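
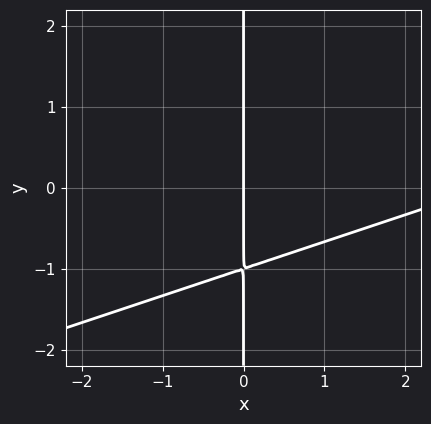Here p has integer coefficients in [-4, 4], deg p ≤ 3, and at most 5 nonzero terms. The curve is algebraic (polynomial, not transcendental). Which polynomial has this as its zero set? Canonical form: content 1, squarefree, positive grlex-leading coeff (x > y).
x^2 - 3*x*y - 3*x

First, the degree is 2 — no degree-1 curve has this shape.
Then, from the visible intercepts: it meets the x-axis at x = 0 (among the integer gridlines); the visible y-axis segment lies entirely on the curve.
Finally, fitting integer coefficients to these (and the overall shape) gives p.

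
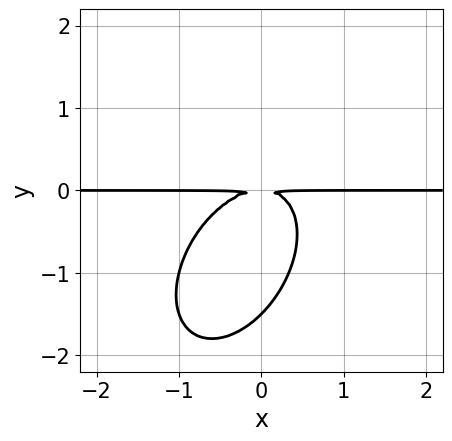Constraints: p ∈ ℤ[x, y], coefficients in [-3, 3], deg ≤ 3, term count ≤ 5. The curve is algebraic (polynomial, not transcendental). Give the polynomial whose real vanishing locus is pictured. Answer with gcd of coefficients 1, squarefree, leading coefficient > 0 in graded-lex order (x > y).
3*x^2*y - 2*x*y^2 + 2*y^3 + 3*y^2

First, deg p = 3. The shape is more complex than any degree-2 curve.
Next, observable constraints: every point of the x-axis in the box is on the curve.
Finally, solving for integer coefficients yields p as stated.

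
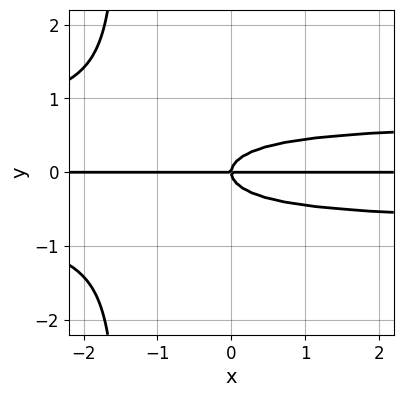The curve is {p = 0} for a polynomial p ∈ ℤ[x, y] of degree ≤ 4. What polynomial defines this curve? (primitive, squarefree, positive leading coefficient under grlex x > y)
1. deg p = 4. A generic line meets the curve in up to 4 points.
2. Against the integer gridlines: every point of the x-axis in the box is on the curve; one y-axis crossing is at y = 0.
3. These observations pin down the coefficients.

2*x*y^3 + 3*y^3 - x*y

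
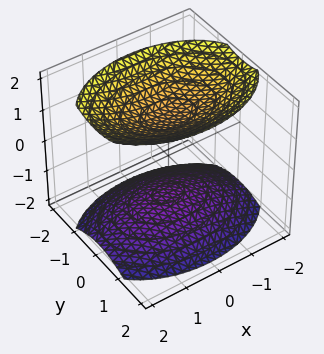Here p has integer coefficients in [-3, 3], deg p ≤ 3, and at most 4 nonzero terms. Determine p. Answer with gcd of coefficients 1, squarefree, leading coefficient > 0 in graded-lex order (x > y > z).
x^2 + 2*y^2 - 2*z^2 + 3

There are 2 components. They look like related sheets of one shape, so recover p as a whole.
The degree is 2 — two sheets facing apart; a quadric.
Symmetries: mirror symmetry x ↦ −x ⇒ only even powers of x; mirror symmetry y ↦ −y ⇒ only even powers of y; mirror symmetry z ↦ −z ⇒ only even powers of z.
Observable constraints: the surface avoids every integer x-axis point in the box; no y-intercept at any integer in the box.
Putting this together gives p.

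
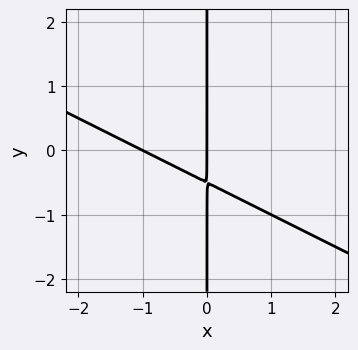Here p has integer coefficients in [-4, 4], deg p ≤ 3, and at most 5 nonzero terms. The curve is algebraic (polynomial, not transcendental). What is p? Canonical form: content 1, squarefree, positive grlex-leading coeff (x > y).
x^2 + 2*x*y + x

First, degree: the shape is more complex than any degree-1 curve, so deg p = 2.
Then, checking where it meets the axes: the x-axis gridline crossings are at x ∈ {-1, 0}; every point of the y-axis in the box is on the curve.
Finally, these observations pin down the coefficients.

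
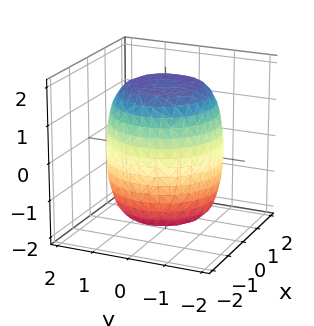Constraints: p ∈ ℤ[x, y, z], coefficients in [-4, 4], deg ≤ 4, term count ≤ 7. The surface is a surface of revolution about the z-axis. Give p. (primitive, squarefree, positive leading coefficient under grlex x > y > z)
x^4 + 2*x^2*y^2 + y^4 - x^2 - y^2 + z^2 - 3

(a) deg p = 4. No degree-3 surface has this shape.
(b) Symmetries: the z-axis is an axis of rotation, so x and y enter only as x² + y².
(c) Reading off the gridlines: a circular section at z = -1 has radius between 1 and 2.
(d) Putting this together gives p.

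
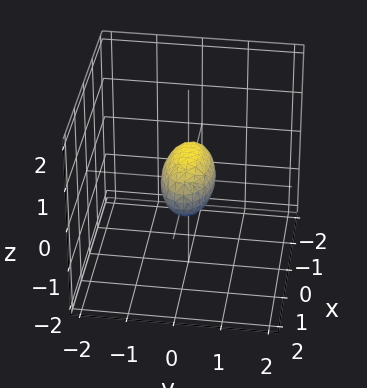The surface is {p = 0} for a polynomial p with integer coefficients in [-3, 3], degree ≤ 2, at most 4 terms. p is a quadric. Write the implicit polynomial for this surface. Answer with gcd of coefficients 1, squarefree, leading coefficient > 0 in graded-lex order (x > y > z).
x^2 + 3*y^2 + 2*z^2 - 1

1. Degree: bounded and convex; a quadric, so deg p = 2.
2. Symmetries: mirror symmetry z ↦ −z ⇒ only even powers of z; mirror symmetry x ↦ −x ⇒ only even powers of x; mirror symmetry y ↦ −y ⇒ only even powers of y.
3. From the axis intercepts and sections: among the integer gridlines, it crosses the x-axis at x ∈ {-1, 1}.
4. Fitting integer coefficients to these (and the overall shape) gives p.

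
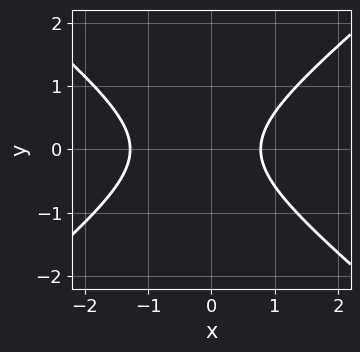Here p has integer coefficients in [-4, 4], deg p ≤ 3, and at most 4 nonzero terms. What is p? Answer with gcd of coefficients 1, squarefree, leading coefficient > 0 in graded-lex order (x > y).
2*x^2 - 3*y^2 + x - 2

First, deg p = 2. The shape is more complex than any degree-1 curve.
Then, symmetries: the y ↦ −y reflection is a symmetry, so y appears only in even powers.
Then, observable constraints: no y-intercept at any integer in the box.
Finally, assembling these constraints gives the stated polynomial.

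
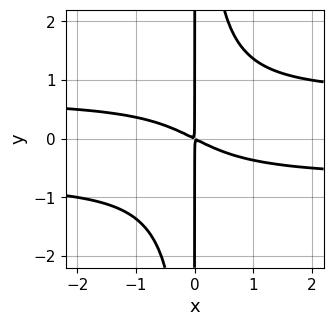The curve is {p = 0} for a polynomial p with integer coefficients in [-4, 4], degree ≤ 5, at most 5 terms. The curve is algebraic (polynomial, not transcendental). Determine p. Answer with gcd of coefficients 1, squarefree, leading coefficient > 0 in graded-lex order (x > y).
2*x^2*y^2 - x^2 - 2*x*y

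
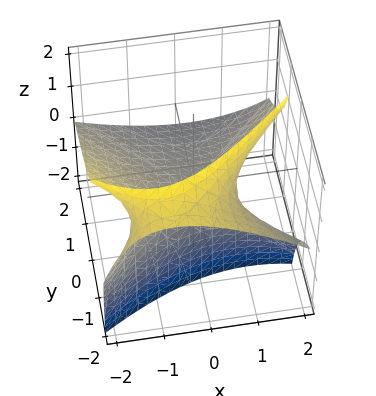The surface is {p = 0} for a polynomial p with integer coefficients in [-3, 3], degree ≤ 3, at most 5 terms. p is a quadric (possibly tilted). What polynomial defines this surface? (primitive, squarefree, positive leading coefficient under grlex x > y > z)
x^2 + x*z - y^2 - 3*y*z - 3*z

1. deg p = 2.
2. Reading off the gridlines: one y-axis crossing is at y = 0; it meets the x-axis at x = 0 (among the integer gridlines); one z-axis crossing is at z = 0.
3. Matching integer coefficients to the picture gives p.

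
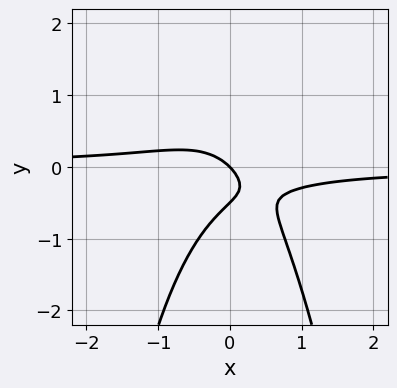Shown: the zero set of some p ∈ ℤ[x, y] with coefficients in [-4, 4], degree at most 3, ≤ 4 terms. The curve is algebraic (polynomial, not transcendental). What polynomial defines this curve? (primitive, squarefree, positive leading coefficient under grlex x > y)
3*x^2*y + 2*y^2 + x + y

Degree: a generic line meets the curve in up to 3 points, so deg p = 3.
Observable constraints: it crosses the x-axis at the gridline x = 0; one y-axis crossing is at y = 0.
Putting this together gives p.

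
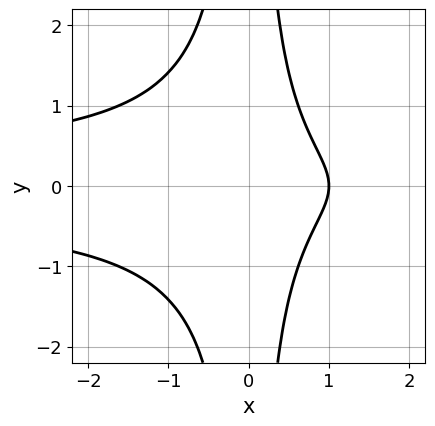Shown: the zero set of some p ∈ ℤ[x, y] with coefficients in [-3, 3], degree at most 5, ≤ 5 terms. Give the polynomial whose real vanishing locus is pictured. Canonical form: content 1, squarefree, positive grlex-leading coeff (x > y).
x^2*y^2 + x - 1

(a) Degree: the shape is more complex than any degree-3 curve, so deg p = 4.
(b) Symmetries: it's symmetric under y → −y, forcing even powers of y.
(c) Against the integer gridlines: one x-axis crossing is at x = 1; it misses every integer gridline on the y-axis.
(d) Assembling these constraints gives the stated polynomial.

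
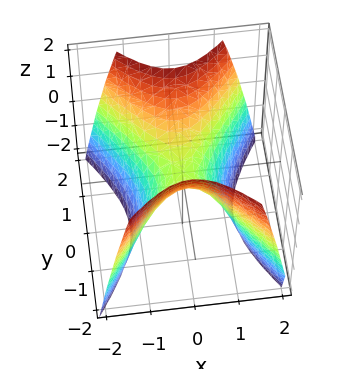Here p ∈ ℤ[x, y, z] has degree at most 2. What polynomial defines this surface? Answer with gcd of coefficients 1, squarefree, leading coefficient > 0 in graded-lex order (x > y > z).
3*x^2 - 2*y^2 + 2*z

(a) deg p = 2. A hyperbolic paraboloid; a quadric.
(b) Symmetries: mirror symmetry x ↦ −x ⇒ only even powers of x; mirror symmetry y ↦ −y ⇒ only even powers of y.
(c) From the axis intercepts and sections: it meets the y-axis at y = 0 (among the integer gridlines); one z-axis crossing is at z = 0; it meets the x-axis at x = 0 (among the integer gridlines).
(d) Assembling these constraints gives the stated polynomial.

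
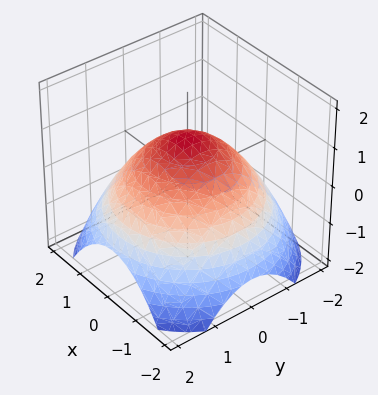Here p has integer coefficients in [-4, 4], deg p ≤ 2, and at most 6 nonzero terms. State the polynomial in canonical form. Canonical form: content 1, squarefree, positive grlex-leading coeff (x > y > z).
1. deg p = 2. A generic line meets the surface in up to 2 points.
2. By symmetry, the surface is invariant under rotation about z: p = q(x² + y², z).
3. Checking where it meets the axes: a circular section at z = 0 has radius between 1 and 2; one z-axis crossing is at z = 1.
4. Matching integer coefficients to the picture gives p.

x^2 + y^2 + 2*z - 2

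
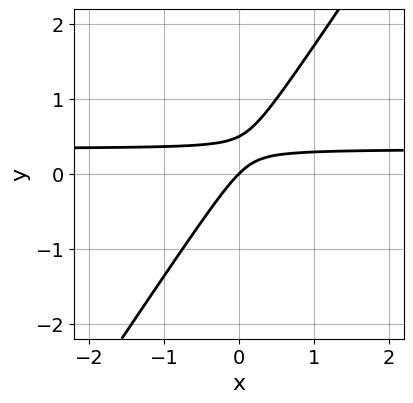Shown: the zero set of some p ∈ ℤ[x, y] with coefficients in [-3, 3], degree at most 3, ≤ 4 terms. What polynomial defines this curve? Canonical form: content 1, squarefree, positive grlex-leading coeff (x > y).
First, deg p = 2. The shape is more complex than any degree-1 curve.
Next, from the axis intercepts and sections: one x-axis crossing is at x = 0; it meets the y-axis at y = 0 (among the integer gridlines).
Finally, matching integer coefficients to the picture gives p.

3*x*y - 2*y^2 - x + y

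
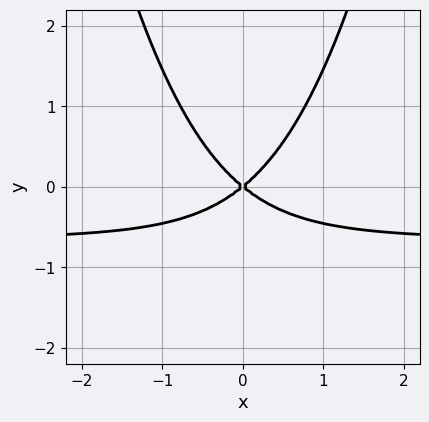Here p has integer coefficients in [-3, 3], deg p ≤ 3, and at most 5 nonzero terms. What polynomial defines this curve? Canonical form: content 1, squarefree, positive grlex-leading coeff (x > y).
3*x^2*y + 2*x^2 - 3*y^2

First, deg p = 3. A generic line meets the curve in up to 3 points.
Then, symmetries: it's symmetric under x → −x, forcing even powers of x.
Then, reading off the gridlines: it meets the y-axis at y = 0 (among the integer gridlines); it meets the x-axis at x = 0 (among the integer gridlines).
Finally, these observations pin down the coefficients.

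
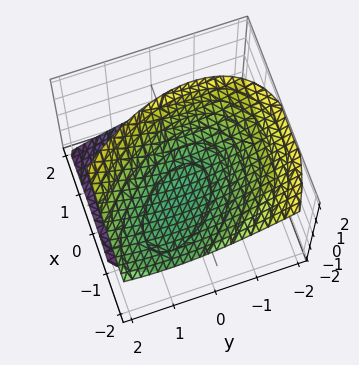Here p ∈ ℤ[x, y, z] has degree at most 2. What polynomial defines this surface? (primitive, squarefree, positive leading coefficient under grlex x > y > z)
The picture has 2 separate pieces. They look like related sheets of one shape, so recover p as a whole.
The degree is 2 — no degree-1 surface has this shape.
Reading off the gridlines: the surface avoids every integer x-axis point in the box; among the integer gridlines, it crosses the z-axis at z ∈ {-1, 1}.
Solving for integer coefficients yields p as stated.

2*x^2 + 2*x*y + 3*x*z + 2*y^2 - 3*z^2 + 3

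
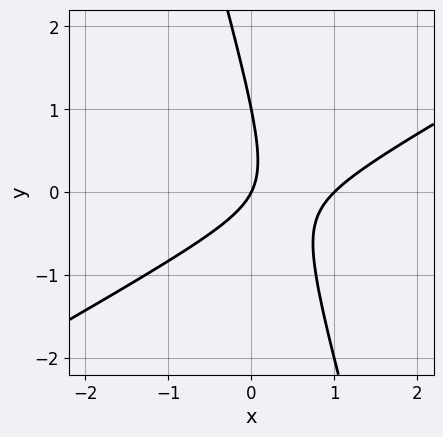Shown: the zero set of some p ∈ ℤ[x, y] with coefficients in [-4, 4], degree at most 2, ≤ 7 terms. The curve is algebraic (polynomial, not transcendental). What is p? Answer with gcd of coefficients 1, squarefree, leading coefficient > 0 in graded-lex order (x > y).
2*x^2 - 3*x*y - y^2 - 2*x + y

(a) Degree: no degree-1 curve has this shape, so deg p = 2.
(b) From the visible intercepts: among the integer gridlines, it crosses the y-axis at y ∈ {0, 1}; the x-axis gridline crossings are at x ∈ {0, 1}.
(c) The integer polynomial consistent with all of this is the stated p.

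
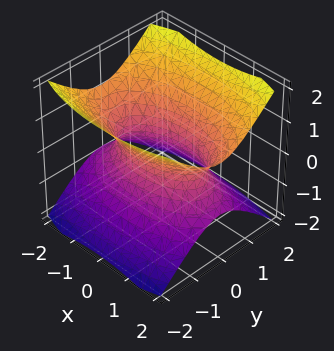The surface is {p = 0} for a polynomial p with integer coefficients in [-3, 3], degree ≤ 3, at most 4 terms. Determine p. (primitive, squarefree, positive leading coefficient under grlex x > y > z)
x^2 + 3*y^2 - 3*z^2 - 2

First, degree: one connected sheet with a waist; a quadric, so deg p = 2.
Then, symmetries: it's symmetric under x → −x, forcing even powers of x; mirror symmetry z ↦ −z ⇒ only even powers of z; the y ↦ −y reflection is a symmetry, so y appears only in even powers.
Then, against the integer gridlines: it misses every integer gridline on the z-axis.
Finally, these observations pin down the coefficients.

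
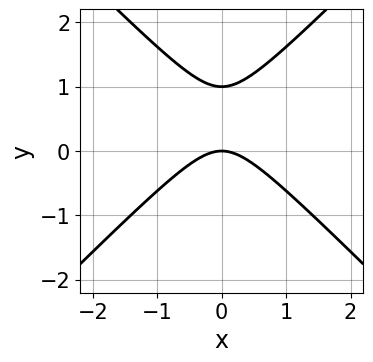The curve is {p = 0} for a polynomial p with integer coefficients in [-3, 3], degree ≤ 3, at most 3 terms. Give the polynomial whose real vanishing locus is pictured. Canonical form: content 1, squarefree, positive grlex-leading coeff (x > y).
x^2 - y^2 + y

(a) Degree: no degree-1 curve has this shape, so deg p = 2.
(b) Symmetries: it's symmetric under x → −x, forcing even powers of x.
(c) From the visible intercepts: among the integer gridlines, it crosses the y-axis at y ∈ {0, 1}; one x-axis crossing is at x = 0.
(d) Together with the visible shape, these determine p as stated.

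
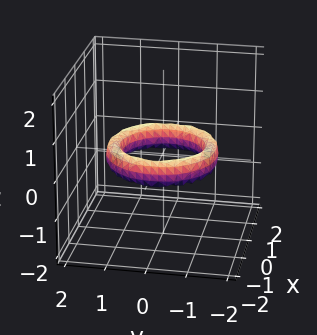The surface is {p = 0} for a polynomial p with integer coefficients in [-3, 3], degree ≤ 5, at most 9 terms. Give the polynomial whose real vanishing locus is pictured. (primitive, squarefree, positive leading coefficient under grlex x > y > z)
x^4 + 2*x^2*y^2 + y^4 - 3*x^2 - 3*y^2 + 2*z^2 + 2

1. The degree is 4 — a generic line meets the surface in up to 4 points.
2. Symmetry: the surface is invariant under rotation about z: p = q(x² + y², z).
3. From the axis intercepts and sections: a circular section at z = 0 has radius exactly 1; among the integer gridlines, it crosses the x-axis at x ∈ {-1, 1}; among the integer gridlines, it crosses the y-axis at y ∈ {-1, 1}.
4. These observations pin down the coefficients.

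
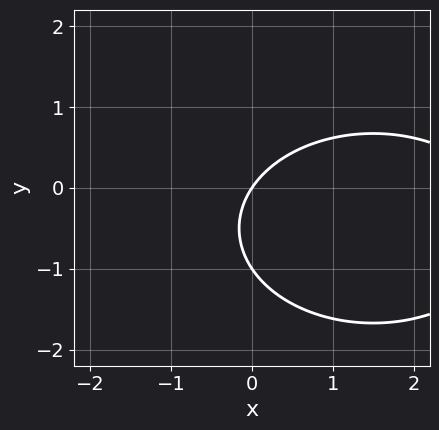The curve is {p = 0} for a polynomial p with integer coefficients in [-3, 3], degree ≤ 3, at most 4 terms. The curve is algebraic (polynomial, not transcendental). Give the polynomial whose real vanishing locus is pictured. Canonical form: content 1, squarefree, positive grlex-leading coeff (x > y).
(a) deg p = 2. No degree-1 curve has this shape.
(b) Against the integer gridlines: among the integer gridlines, it crosses the y-axis at y ∈ {-1, 0}; one x-axis crossing is at x = 0.
(c) Solving for integer coefficients yields p as stated.

x^2 + 2*y^2 - 3*x + 2*y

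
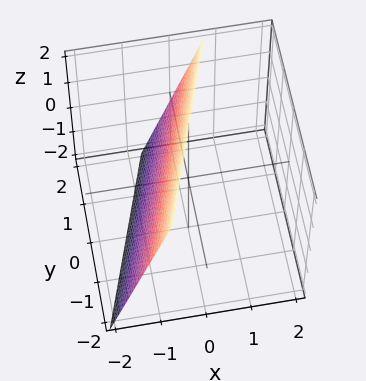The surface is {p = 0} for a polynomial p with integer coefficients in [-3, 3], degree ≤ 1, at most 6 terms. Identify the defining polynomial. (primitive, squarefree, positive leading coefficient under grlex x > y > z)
3*x - y - z + 2

(a) deg p = 1. The surface is flat (a plane).
(b) Observable constraints: it meets the y-axis at y = 2 (among the integer gridlines); it crosses the z-axis at the gridline z = 2.
(c) Putting this together gives p.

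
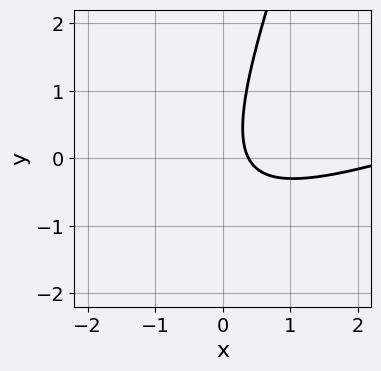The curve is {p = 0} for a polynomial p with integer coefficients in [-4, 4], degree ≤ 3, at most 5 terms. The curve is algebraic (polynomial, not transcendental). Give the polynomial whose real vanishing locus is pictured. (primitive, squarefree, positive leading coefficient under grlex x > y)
First, deg p = 2.
Then, observable constraints: the curve avoids every integer y-axis point in the box.
Finally, assembling these constraints gives the stated polynomial.

x^2 - 3*x*y + y^2 - 3*x + 1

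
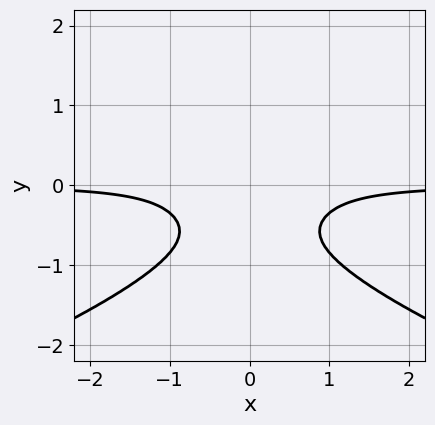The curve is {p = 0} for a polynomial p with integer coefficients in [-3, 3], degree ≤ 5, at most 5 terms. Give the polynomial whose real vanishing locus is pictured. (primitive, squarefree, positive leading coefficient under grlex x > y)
First, degree: a generic line meets the curve in up to 4 points, so deg p = 4.
Then, symmetries: it's symmetric under x → −x, forcing even powers of x.
Next, reading off the gridlines: it misses every integer gridline on the y-axis; the curve avoids every integer x-axis point in the box.
Finally, fitting integer coefficients to these (and the overall shape) gives p.

3*y^4 + 3*x^2*y + 1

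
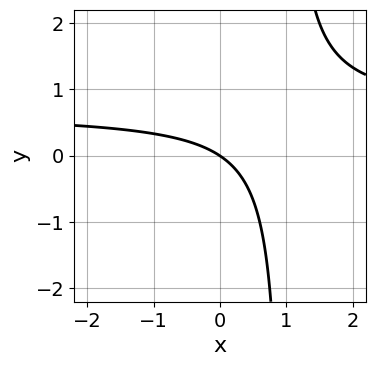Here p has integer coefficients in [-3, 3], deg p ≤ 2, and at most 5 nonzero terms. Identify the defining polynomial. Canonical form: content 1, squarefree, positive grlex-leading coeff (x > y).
1. The degree is 2 — no degree-1 curve has this shape.
2. Reading off the gridlines: it meets the y-axis at y = 0 (among the integer gridlines); it meets the x-axis at x = 0 (among the integer gridlines).
3. The integer polynomial consistent with all of this is the stated p.

3*x*y - 2*x - 3*y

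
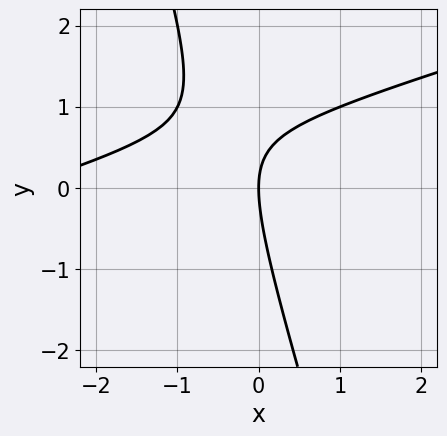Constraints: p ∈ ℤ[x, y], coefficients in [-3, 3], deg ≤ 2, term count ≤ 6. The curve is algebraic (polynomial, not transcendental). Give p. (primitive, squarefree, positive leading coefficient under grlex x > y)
x^2 - 3*x*y - y^2 + 3*x

(a) The degree is 2 — a generic line meets the curve in up to 2 points.
(b) From the visible intercepts: it crosses the y-axis at the gridline y = 0; one x-axis crossing is at x = 0.
(c) Fitting integer coefficients to these (and the overall shape) gives p.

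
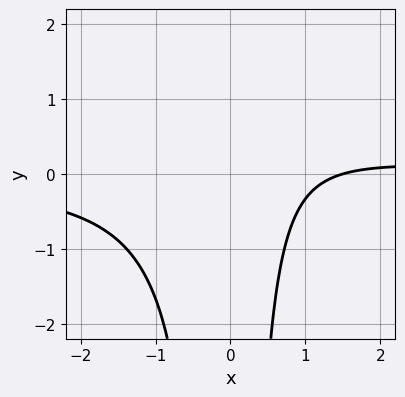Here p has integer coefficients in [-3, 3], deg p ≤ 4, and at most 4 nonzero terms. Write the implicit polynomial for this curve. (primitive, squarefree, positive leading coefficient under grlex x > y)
1. Degree: the shape is more complex than any degree-2 curve, so deg p = 3.
2. From the visible intercepts: it misses every integer gridline on the y-axis.
3. Fitting integer coefficients to these (and the overall shape) gives p.

3*x^2*y - 2*x + 3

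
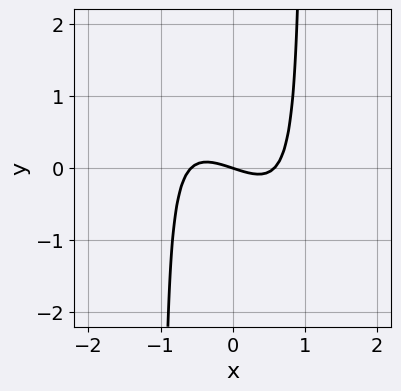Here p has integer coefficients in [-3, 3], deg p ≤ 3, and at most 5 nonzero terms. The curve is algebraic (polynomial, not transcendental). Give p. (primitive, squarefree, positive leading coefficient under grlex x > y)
3*x^3 + 3*x^2*y - x - 3*y

First, degree: no degree-2 curve has this shape, so deg p = 3.
Next, against the integer gridlines: it crosses the y-axis at the gridline y = 0; it crosses the x-axis at the gridline x = 0.
Finally, fitting integer coefficients to these (and the overall shape) gives p.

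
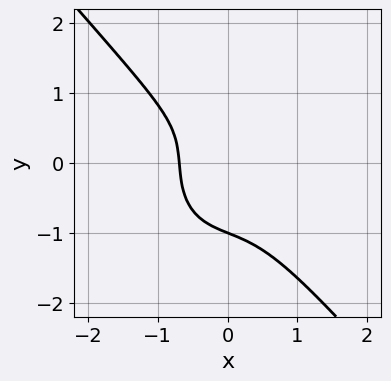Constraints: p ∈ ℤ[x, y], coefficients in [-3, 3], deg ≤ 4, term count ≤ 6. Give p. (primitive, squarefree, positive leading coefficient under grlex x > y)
3*x^3 + 2*y^3 - 2*x*y - y + 1

Degree: no degree-2 curve has this shape, so deg p = 3.
Checking where it meets the axes: it meets the y-axis at y = -1 (among the integer gridlines).
Matching integer coefficients to the picture gives p.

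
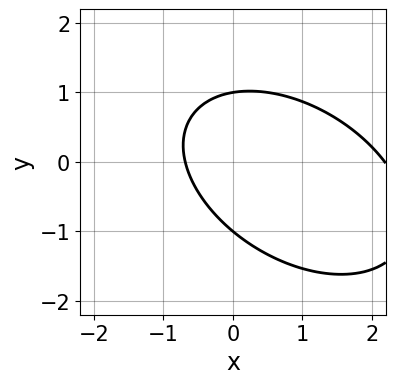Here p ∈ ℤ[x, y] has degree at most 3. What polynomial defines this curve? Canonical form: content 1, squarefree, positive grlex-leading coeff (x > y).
1. deg p = 2. A generic line meets the curve in up to 2 points.
2. Against the integer gridlines: among the integer gridlines, it crosses the y-axis at y ∈ {-1, 1}.
3. Matching integer coefficients to the picture gives p.

2*x^2 + 2*x*y + 3*y^2 - 3*x - 3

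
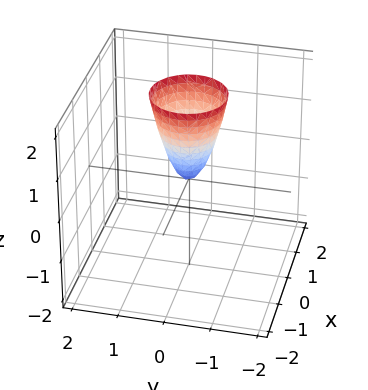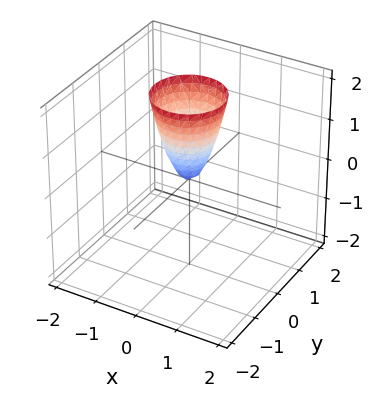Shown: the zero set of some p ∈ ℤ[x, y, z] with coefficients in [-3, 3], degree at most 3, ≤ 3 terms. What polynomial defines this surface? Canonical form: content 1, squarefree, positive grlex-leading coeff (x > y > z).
(a) deg p = 2.
(b) Symmetries: rotational symmetry about the z-axis ⇒ p depends on x, y only through x² + y².
(c) Reading off the gridlines: it meets the x-axis at x = 0 (among the integer gridlines); it crosses the y-axis at the gridline y = 0.
(d) Assembling these constraints gives the stated polynomial.

3*x^2 + 3*y^2 - z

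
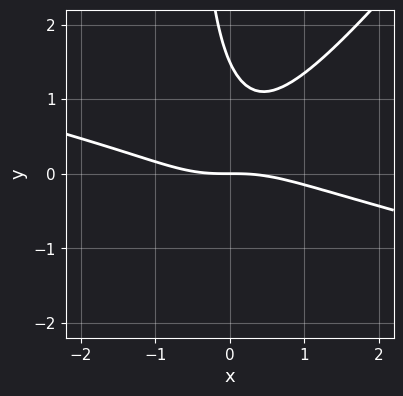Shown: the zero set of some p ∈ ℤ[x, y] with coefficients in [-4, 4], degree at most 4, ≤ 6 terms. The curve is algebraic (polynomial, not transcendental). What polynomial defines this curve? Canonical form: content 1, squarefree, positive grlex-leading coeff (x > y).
x^3 + 3*x^2*y - 3*x*y^2 - 2*y^2 + 3*y

deg p = 3. The shape is more complex than any degree-2 curve.
Reading off the gridlines: it crosses the y-axis at the gridline y = 0; one x-axis crossing is at x = 0.
Assembling these constraints gives the stated polynomial.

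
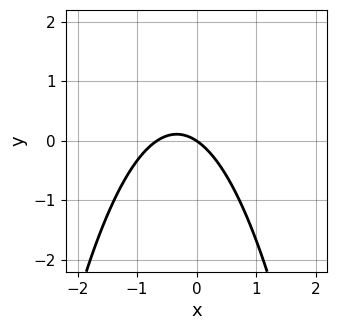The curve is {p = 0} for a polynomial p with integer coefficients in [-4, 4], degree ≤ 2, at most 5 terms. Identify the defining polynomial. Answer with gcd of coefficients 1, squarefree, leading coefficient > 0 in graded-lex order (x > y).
1. The degree is 2 — no degree-1 curve has this shape.
2. Observable constraints: it crosses the x-axis at the gridline x = 0; it crosses the y-axis at the gridline y = 0.
3. Assembling these constraints gives the stated polynomial.

3*x^2 + 2*x + 3*y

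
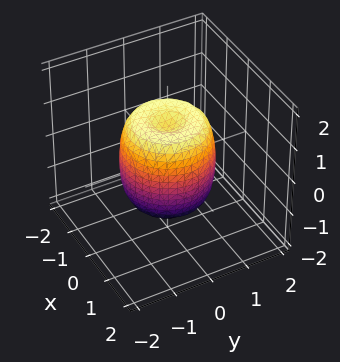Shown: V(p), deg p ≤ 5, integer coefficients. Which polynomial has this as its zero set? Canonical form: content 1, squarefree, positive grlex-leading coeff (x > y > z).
2*x^4 + 4*x^2*y^2 + 2*y^4 - 2*x^2 - 2*y^2 + z^2 - 1

First, deg p = 4. No degree-3 surface has this shape.
Then, symmetries: every cross-section ⟂ z is a circle, so x, y appear only via x² + y².
Then, from the axis intercepts and sections: a circular section at z = 0 has radius between 1 and 2; the z-axis gridline crossings are at z ∈ {-1, 1}.
Finally, assembling these constraints gives the stated polynomial.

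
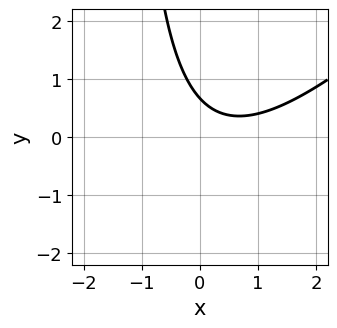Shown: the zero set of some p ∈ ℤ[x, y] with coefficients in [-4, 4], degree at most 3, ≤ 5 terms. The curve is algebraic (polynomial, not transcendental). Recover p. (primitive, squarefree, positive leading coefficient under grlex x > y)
2*x^2 - 2*x*y - 2*x - 3*y + 2

1. The degree is 2 — a generic line meets the curve in up to 2 points.
2. From the visible intercepts: it misses every integer gridline on the x-axis.
3. Fitting integer coefficients to these (and the overall shape) gives p.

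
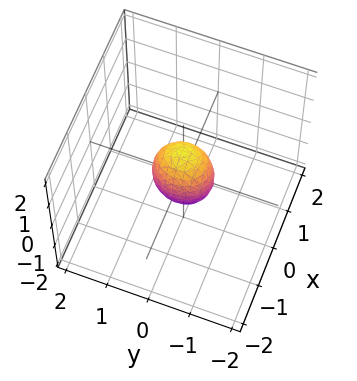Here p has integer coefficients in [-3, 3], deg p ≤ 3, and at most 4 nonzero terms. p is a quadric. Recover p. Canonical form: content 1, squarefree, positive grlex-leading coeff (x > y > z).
First, deg p = 2. Bounded and convex; a quadric.
Next, symmetries: mirror symmetry x ↦ −x ⇒ only even powers of x; mirror symmetry z ↦ −z ⇒ only even powers of z; it's symmetric under y → −y, forcing even powers of y.
Then, checking where it meets the axes: the z-axis gridline crossings are at z ∈ {-1, 1}.
Finally, these observations pin down the coefficients.

3*x^2 + 2*y^2 + z^2 - 1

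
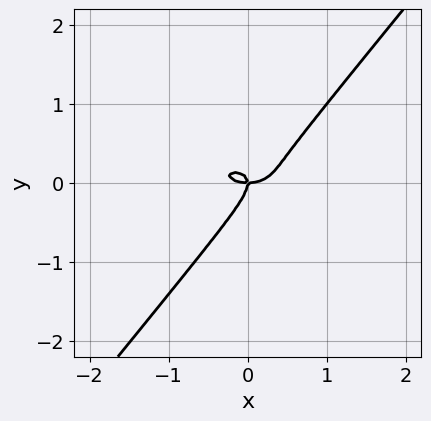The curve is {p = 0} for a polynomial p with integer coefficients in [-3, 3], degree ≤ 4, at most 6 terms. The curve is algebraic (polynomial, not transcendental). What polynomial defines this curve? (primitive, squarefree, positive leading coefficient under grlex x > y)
x^3 + 3*x*y^2 - 3*y^3 - x*y

Degree: a generic line meets the curve in up to 3 points, so deg p = 3.
Reading off the gridlines: it meets the y-axis at y = 0 (among the integer gridlines); it crosses the x-axis at the gridline x = 0.
Fitting integer coefficients to these (and the overall shape) gives p.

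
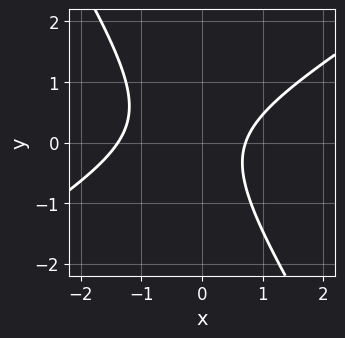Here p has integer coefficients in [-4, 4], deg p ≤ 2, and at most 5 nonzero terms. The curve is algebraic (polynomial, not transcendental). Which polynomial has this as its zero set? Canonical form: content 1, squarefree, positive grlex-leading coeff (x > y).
First, deg p = 2. No degree-1 curve has this shape.
Next, reading off the gridlines: it misses every integer gridline on the y-axis.
Finally, together with the visible shape, these determine p as stated.

3*x^2 - 3*x*y - 3*y^2 + 2*x - 3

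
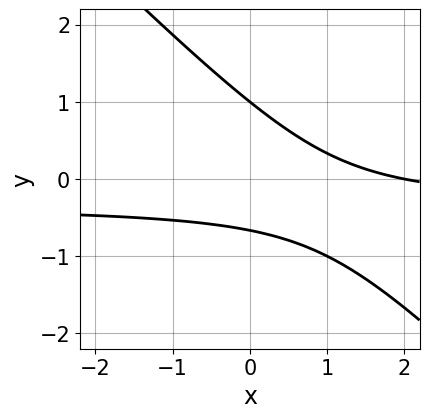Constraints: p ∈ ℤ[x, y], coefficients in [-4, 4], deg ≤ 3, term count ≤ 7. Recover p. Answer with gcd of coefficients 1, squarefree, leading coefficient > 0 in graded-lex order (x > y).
(a) deg p = 2.
(b) Observable constraints: one y-axis crossing is at y = 1; one x-axis crossing is at x = 2.
(c) Matching integer coefficients to the picture gives p.

3*x*y + 3*y^2 + x - y - 2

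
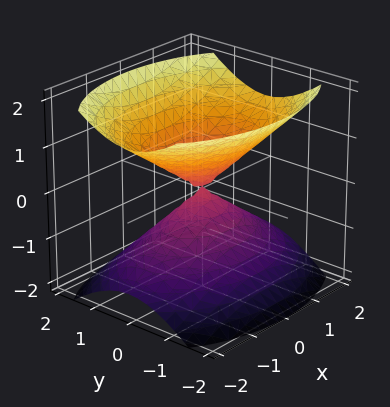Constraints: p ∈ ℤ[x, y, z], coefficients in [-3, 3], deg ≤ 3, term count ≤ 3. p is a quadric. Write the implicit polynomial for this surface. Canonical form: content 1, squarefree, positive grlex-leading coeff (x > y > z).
x^2 + 2*y^2 - 2*z^2

1. The picture has 2 separate pieces. Treating them together as one polynomial.
2. The degree is 2 — two nappes meeting at a single point; a quadric.
3. Symmetries: the x ↦ −x reflection is a symmetry, so x appears only in even powers; mirror symmetry z ↦ −z ⇒ only even powers of z; mirror symmetry y ↦ −y ⇒ only even powers of y.
4. Reading off the gridlines: it crosses the z-axis at the gridline z = 0; it meets the y-axis at y = 0 (among the integer gridlines).
5. Assembling these constraints gives the stated polynomial.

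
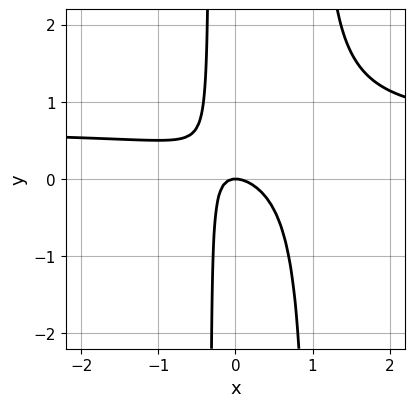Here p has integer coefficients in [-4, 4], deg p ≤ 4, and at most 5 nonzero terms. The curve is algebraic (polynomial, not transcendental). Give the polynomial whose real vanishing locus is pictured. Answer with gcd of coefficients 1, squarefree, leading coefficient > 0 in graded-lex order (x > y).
Degree: a generic line meets the curve in up to 3 points, so deg p = 3.
From the visible intercepts: it crosses the y-axis at the gridline y = 0; it crosses the x-axis at the gridline x = 0.
Putting this together gives p.

3*x^2*y - 2*x^2 - 2*x*y - y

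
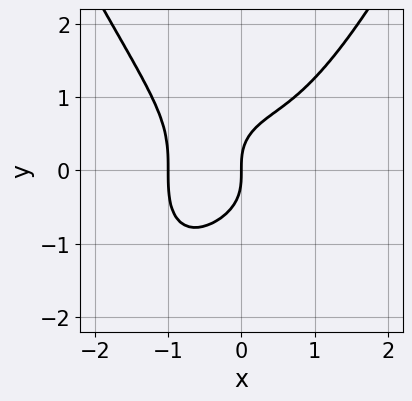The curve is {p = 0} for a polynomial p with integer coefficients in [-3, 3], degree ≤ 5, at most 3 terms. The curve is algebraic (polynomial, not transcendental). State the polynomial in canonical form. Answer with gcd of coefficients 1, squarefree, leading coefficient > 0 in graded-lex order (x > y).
x^4 - y^3 + x

First, the degree is 4 — the shape is more complex than any degree-3 curve.
Next, from the visible intercepts: it crosses the y-axis at the gridline y = 0; among the integer gridlines, it crosses the x-axis at x ∈ {-1, 0}.
Finally, together with the visible shape, these determine p as stated.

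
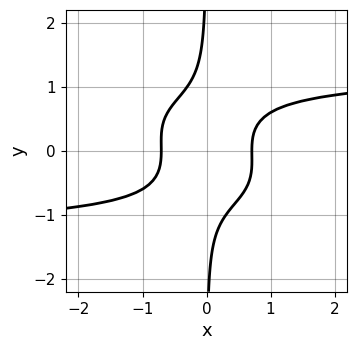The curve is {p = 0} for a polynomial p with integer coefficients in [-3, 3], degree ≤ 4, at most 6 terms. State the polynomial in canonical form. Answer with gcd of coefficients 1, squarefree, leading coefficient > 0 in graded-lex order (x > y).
x^2*y^2 + 3*x*y^3 - 2*x^2 + 1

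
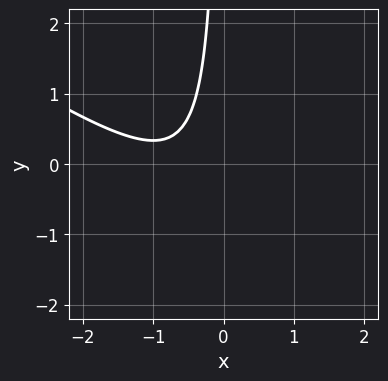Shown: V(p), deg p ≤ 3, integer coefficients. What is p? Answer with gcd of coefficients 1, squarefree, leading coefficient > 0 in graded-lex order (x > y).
2*x^2 + 3*x*y + 3*x + 2

(a) deg p = 2.
(b) Reading off the gridlines: it misses every integer gridline on the y-axis; it misses every integer gridline on the x-axis.
(c) Fitting integer coefficients to these (and the overall shape) gives p.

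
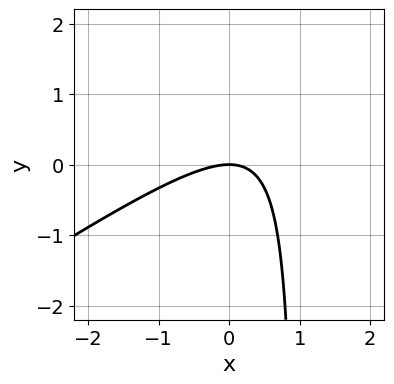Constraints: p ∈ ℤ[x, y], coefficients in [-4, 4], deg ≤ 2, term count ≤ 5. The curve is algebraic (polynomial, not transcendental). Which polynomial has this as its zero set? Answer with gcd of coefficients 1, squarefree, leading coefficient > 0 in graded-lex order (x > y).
Degree: a generic line meets the curve in up to 2 points, so deg p = 2.
From the visible intercepts: one x-axis crossing is at x = 0; it crosses the y-axis at the gridline y = 0.
Assembling these constraints gives the stated polynomial.

2*x^2 - 3*x*y + 3*y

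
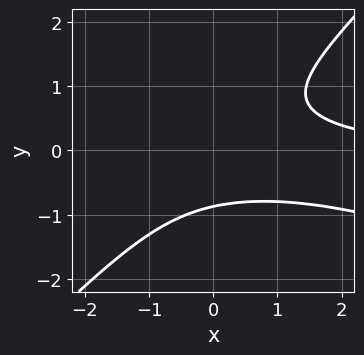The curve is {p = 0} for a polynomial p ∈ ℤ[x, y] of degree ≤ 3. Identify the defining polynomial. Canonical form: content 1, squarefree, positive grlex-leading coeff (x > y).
First, the degree is 3 — no degree-2 curve has this shape.
Then, reading off the gridlines: no x-intercept at any integer in the box.
Finally, these observations pin down the coefficients.

x^2*y + 2*x*y^2 - 3*y^3 - 2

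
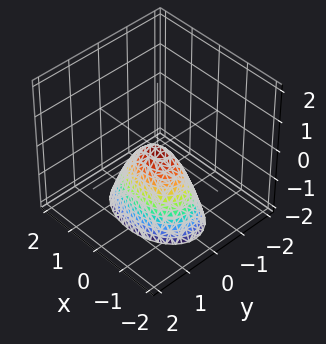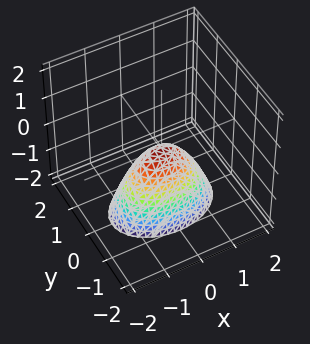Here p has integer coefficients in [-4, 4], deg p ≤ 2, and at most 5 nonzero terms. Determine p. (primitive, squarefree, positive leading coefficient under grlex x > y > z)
x^2 + 2*y^2 + z

deg p = 2. A paraboloid; a quadric.
Symmetries: mirror symmetry x ↦ −x ⇒ only even powers of x; the y ↦ −y reflection is a symmetry, so y appears only in even powers.
Reading off the gridlines: it meets the x-axis at x = 0 (among the integer gridlines); it crosses the z-axis at the gridline z = 0.
Matching integer coefficients to the picture gives p.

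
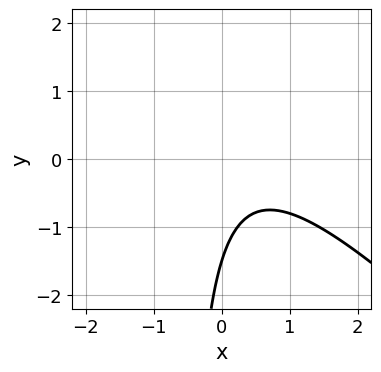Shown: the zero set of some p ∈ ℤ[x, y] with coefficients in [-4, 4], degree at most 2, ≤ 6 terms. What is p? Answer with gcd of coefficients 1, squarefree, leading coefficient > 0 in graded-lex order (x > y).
3*x^2 + 3*x*y - 2*x + 2*y + 3

1. The degree is 2 — no degree-1 curve has this shape.
2. From the axis intercepts and sections: no x-intercept at any integer in the box.
3. Together with the visible shape, these determine p as stated.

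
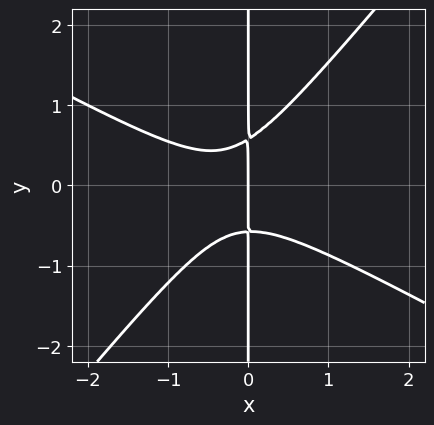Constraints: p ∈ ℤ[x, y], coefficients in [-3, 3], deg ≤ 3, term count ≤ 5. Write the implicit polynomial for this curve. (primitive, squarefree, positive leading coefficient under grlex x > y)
(a) Degree: a generic line meets the curve in up to 3 points, so deg p = 3.
(b) Against the integer gridlines: it crosses the x-axis at the gridline x = 0; the visible y-axis segment lies entirely on the curve.
(c) Solving for integer coefficients yields p as stated.

2*x^3 + 2*x^2*y - 3*x*y^2 + x^2 + x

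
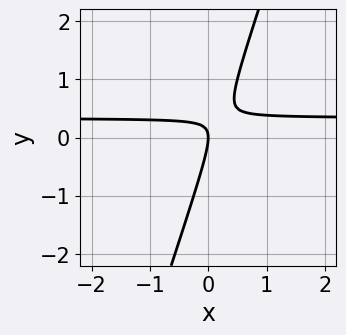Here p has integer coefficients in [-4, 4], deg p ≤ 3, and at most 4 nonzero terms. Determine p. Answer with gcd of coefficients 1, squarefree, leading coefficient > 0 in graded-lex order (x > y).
3*x*y - y^2 - x

The degree is 2 — a generic line meets the curve in up to 2 points.
Reading off the gridlines: it crosses the x-axis at the gridline x = 0; it meets the y-axis at y = 0 (among the integer gridlines).
Putting this together gives p.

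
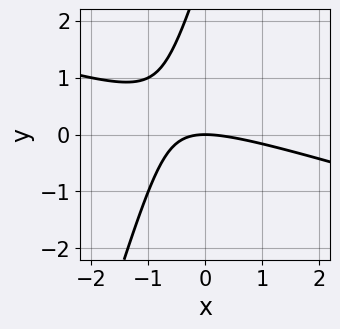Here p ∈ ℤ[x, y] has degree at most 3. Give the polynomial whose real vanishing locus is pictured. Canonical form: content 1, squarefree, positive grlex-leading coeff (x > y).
First, the degree is 2 — no degree-1 curve has this shape.
Then, observable constraints: it meets the y-axis at y = 0 (among the integer gridlines); it meets the x-axis at x = 0 (among the integer gridlines).
Finally, the integer polynomial consistent with all of this is the stated p.

x^2 + 3*x*y - y^2 + 3*y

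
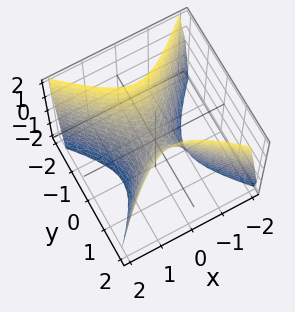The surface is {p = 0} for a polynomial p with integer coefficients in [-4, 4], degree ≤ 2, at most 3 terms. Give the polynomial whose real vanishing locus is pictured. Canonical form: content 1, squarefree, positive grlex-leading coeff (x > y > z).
2*x^2 - 2*y^2 + z

1. deg p = 2. A saddle surface; a quadric.
2. Symmetries: mirror symmetry y ↦ −y ⇒ only even powers of y; it's symmetric under x → −x, forcing even powers of x.
3. Checking where it meets the axes: one y-axis crossing is at y = 0; it crosses the z-axis at the gridline z = 0.
4. The integer polynomial consistent with all of this is the stated p.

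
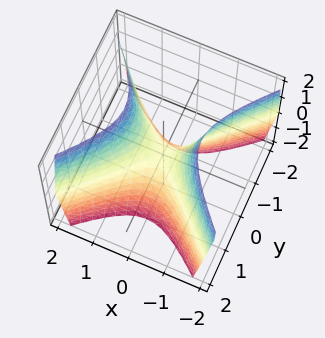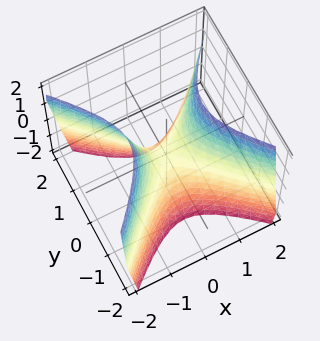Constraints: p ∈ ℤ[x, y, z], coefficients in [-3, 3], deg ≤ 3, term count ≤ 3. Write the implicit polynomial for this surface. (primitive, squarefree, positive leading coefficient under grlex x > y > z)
First, the degree is 2 — a saddle surface; a quadric.
Next, symmetries: mirror symmetry x ↦ −x ⇒ only even powers of x; mirror symmetry y ↦ −y ⇒ only even powers of y.
Next, observable constraints: it crosses the z-axis at the gridline z = 0; one x-axis crossing is at x = 0; it meets the y-axis at y = 0 (among the integer gridlines).
Finally, together with the visible shape, these determine p as stated.

2*x^2 - 2*y^2 - z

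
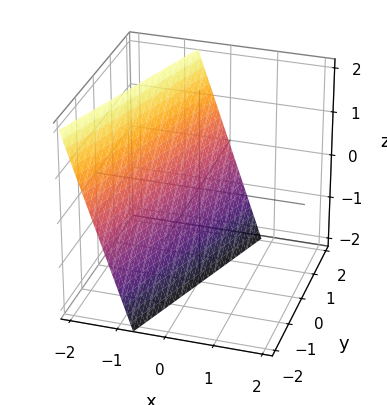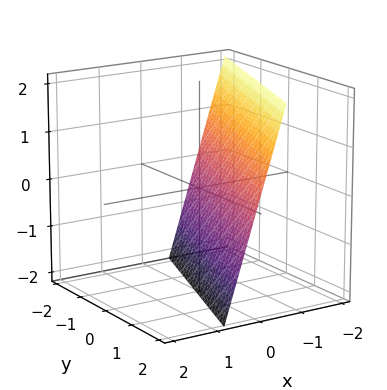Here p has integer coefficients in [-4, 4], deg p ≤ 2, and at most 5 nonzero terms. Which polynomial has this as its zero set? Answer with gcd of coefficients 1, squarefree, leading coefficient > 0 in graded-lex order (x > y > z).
3*x - y + z + 2

(a) Degree: the surface is flat (a plane), so deg p = 1.
(b) Checking where it meets the axes: it meets the z-axis at z = -2 (among the integer gridlines); it crosses the y-axis at the gridline y = 2.
(c) Together with the visible shape, these determine p as stated.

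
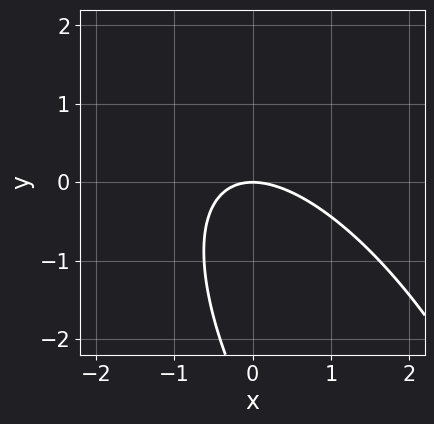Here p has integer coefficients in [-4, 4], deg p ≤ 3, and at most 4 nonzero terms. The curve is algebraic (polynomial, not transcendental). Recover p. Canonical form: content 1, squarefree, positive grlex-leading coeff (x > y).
2*x^2 + 2*x*y + y^2 + 3*y

The degree is 2 — a generic line meets the curve in up to 2 points.
Checking where it meets the axes: it meets the x-axis at x = 0 (among the integer gridlines); it crosses the y-axis at the gridline y = 0.
Putting this together gives p.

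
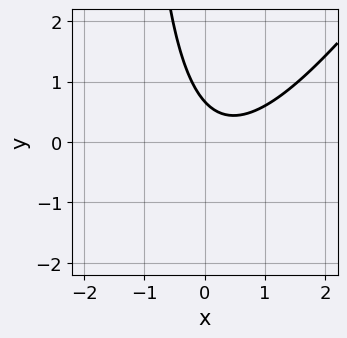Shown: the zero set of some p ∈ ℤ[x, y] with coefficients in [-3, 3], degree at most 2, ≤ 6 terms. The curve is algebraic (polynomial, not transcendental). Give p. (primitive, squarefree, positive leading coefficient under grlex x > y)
1. deg p = 2.
2. Checking where it meets the axes: the curve avoids every integer x-axis point in the box.
3. Fitting integer coefficients to these (and the overall shape) gives p.

3*x^2 - 2*x*y - 2*x - 3*y + 2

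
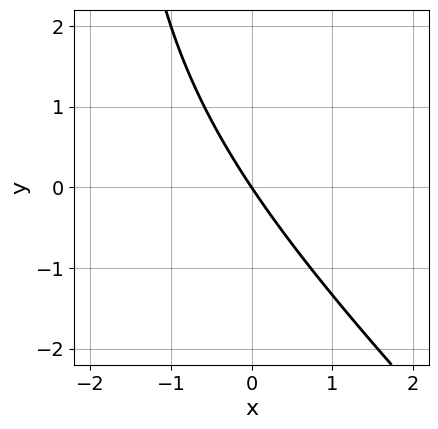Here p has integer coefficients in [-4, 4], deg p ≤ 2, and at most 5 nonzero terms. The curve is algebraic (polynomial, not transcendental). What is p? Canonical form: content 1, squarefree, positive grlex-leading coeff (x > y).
x^2 + x*y + 3*x + 2*y

The degree is 2 — a generic line meets the curve in up to 2 points.
From the visible intercepts: one x-axis crossing is at x = 0; it meets the y-axis at y = 0 (among the integer gridlines).
Fitting integer coefficients to these (and the overall shape) gives p.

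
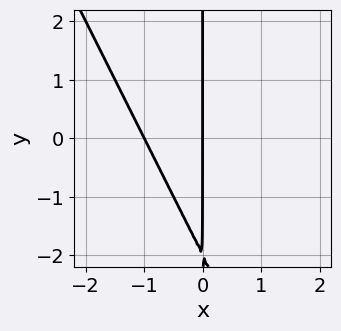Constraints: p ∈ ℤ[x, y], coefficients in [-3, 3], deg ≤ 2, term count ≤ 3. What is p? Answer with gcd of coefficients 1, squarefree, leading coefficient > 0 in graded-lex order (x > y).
1. Degree: the shape is more complex than any degree-1 curve, so deg p = 2.
2. From the visible intercepts: among the integer gridlines, it crosses the x-axis at x ∈ {-1, 0}; the visible y-axis segment lies entirely on the curve.
3. Fitting integer coefficients to these (and the overall shape) gives p.

2*x^2 + x*y + 2*x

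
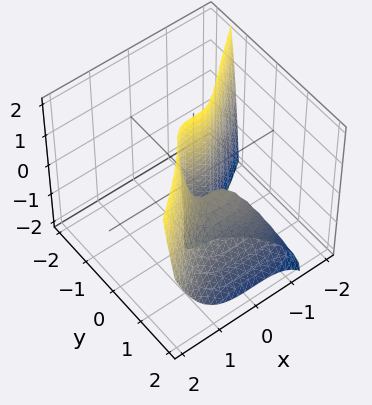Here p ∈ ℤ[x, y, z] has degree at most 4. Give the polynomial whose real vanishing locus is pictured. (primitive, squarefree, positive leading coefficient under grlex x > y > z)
x^3 - 2*y^3 - y^2*z + 3*y^2 - y

Degree: the shape is more complex than any degree-2 surface, so deg p = 3.
Against the integer gridlines: the visible z-axis segment lies entirely on the surface; the y-axis gridline crossings are at y ∈ {0, 1}; it crosses the x-axis at the gridline x = 0.
Matching integer coefficients to the picture gives p.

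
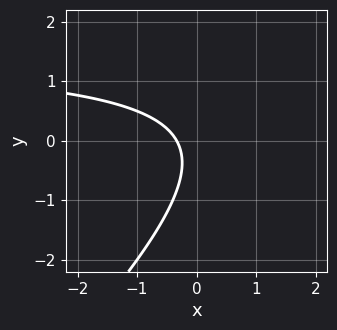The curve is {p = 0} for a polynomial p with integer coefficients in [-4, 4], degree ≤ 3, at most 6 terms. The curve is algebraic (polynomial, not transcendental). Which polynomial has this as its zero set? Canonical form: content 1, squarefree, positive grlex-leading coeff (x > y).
2*x*y - 2*y^2 - 3*x - y - 1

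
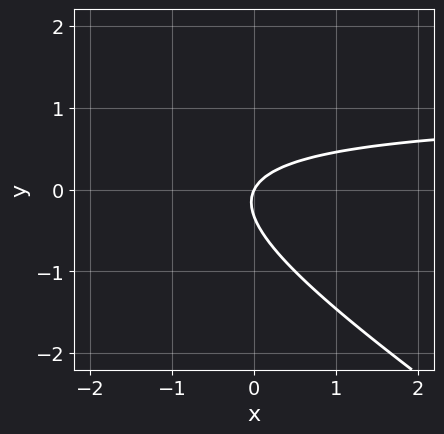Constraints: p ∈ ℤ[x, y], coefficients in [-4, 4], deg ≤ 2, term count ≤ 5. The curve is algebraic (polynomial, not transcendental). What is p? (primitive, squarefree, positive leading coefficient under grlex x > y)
2*x*y + 3*y^2 - 2*x + y

1. deg p = 2. The shape is more complex than any degree-1 curve.
2. Against the integer gridlines: one x-axis crossing is at x = 0; it meets the y-axis at y = 0 (among the integer gridlines).
3. Matching integer coefficients to the picture gives p.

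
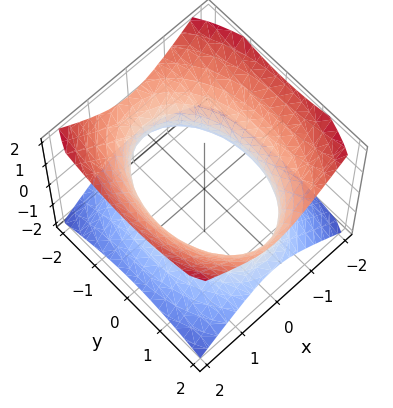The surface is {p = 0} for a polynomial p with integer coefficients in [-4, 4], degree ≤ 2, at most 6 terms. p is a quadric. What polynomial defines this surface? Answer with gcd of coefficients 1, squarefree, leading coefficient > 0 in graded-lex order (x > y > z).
2*x^2 + y^2 - 2*z^2 - 3

First, deg p = 2. An hourglass — one-sheet hyperboloid; a quadric.
Then, symmetries: mirror symmetry x ↦ −x ⇒ only even powers of x; the y ↦ −y reflection is a symmetry, so y appears only in even powers; the z ↦ −z reflection is a symmetry, so z appears only in even powers.
Then, from the visible intercepts: it misses every integer gridline on the z-axis.
Finally, solving for integer coefficients yields p as stated.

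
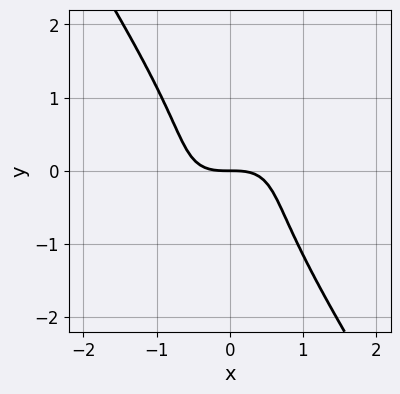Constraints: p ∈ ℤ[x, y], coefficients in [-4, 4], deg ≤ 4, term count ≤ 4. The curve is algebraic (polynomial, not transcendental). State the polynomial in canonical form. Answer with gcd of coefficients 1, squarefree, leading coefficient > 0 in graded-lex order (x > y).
3*x^3 - 3*x^2*y + 2*y^3 + 3*y

Degree: no degree-2 curve has this shape, so deg p = 3.
Observable constraints: one x-axis crossing is at x = 0; one y-axis crossing is at y = 0.
Together with the visible shape, these determine p as stated.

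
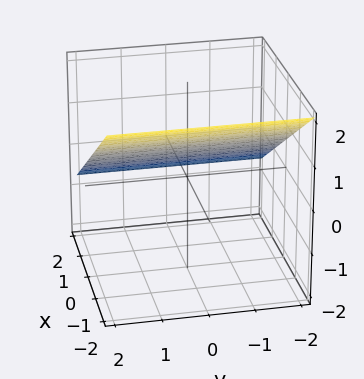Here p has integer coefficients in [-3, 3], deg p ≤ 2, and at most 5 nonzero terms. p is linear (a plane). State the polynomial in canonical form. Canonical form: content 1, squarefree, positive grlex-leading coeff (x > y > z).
First, the degree is 1 — every cross-section is a straight line — this is a plane.
Then, against the integer gridlines: it meets the x-axis at x = 1 (among the integer gridlines); it misses every integer gridline on the y-axis.
Finally, assembling these constraints gives the stated polynomial.

2*x + 3*z - 2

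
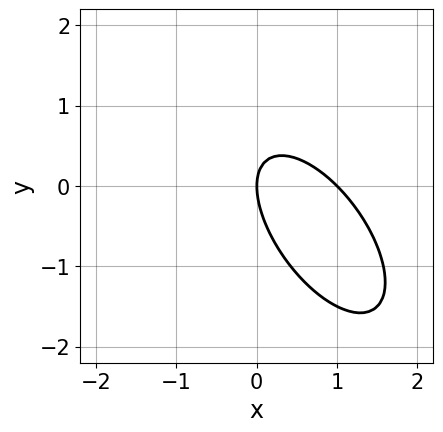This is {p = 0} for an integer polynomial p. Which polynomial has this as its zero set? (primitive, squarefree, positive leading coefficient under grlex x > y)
3*x^2 + 3*x*y + 2*y^2 - 3*x

Degree: no degree-1 curve has this shape, so deg p = 2.
From the axis intercepts and sections: the x-axis gridline crossings are at x ∈ {0, 1}; it meets the y-axis at y = 0 (among the integer gridlines).
Assembling these constraints gives the stated polynomial.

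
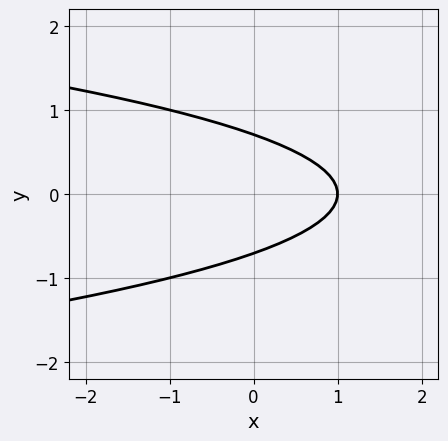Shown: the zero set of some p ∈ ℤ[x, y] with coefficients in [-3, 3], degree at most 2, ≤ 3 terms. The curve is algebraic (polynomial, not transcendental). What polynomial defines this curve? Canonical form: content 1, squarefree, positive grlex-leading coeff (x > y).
First, degree: no degree-1 curve has this shape, so deg p = 2.
Then, symmetries: it's symmetric under y → −y, forcing even powers of y.
Then, reading off the gridlines: one x-axis crossing is at x = 1.
Finally, these observations pin down the coefficients.

2*y^2 + x - 1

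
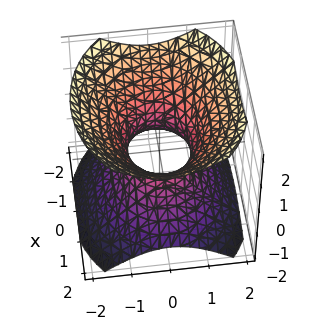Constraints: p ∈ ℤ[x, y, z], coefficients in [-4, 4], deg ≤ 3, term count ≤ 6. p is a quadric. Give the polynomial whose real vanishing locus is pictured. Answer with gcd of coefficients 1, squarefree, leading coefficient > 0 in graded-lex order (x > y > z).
2*x^2 + 3*y^2 - 3*z^2 - 2

(a) deg p = 2. One connected sheet with a waist; a quadric.
(b) Symmetries: mirror symmetry z ↦ −z ⇒ only even powers of z; it's symmetric under y → −y, forcing even powers of y; the x ↦ −x reflection is a symmetry, so x appears only in even powers.
(c) From the visible intercepts: the x-axis gridline crossings are at x ∈ {-1, 1}; the surface avoids every integer z-axis point in the box.
(d) Fitting integer coefficients to these (and the overall shape) gives p.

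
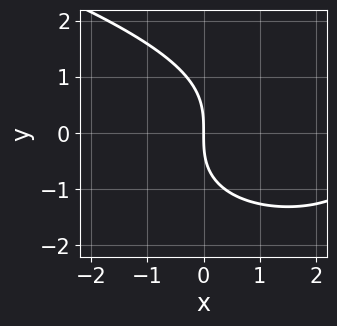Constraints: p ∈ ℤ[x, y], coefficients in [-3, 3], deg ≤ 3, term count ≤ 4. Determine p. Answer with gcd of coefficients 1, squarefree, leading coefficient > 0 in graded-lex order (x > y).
1. The degree is 3 — a generic line meets the curve in up to 3 points.
2. From the axis intercepts and sections: it meets the x-axis at x = 0 (among the integer gridlines); one y-axis crossing is at y = 0.
3. The integer polynomial consistent with all of this is the stated p.

y^3 - x^2 + 3*x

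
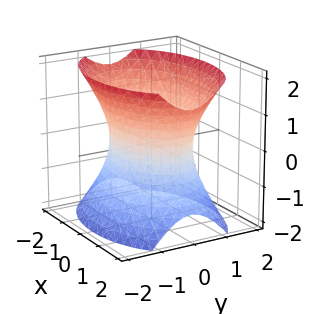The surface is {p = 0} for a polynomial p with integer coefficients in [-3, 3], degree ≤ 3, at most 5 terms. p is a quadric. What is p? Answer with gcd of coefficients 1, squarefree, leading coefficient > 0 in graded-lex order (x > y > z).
1. Degree: an hourglass — one-sheet hyperboloid; a quadric, so deg p = 2.
2. Symmetries: mirror symmetry z ↦ −z ⇒ only even powers of z; it's symmetric under x → −x, forcing even powers of x; it's symmetric under y → −y, forcing even powers of y.
3. From the axis intercepts and sections: the surface avoids every integer z-axis point in the box; the y-axis gridline crossings are at y ∈ {-1, 1}.
4. Putting this together gives p.

x^2 + 2*y^2 - z^2 - 2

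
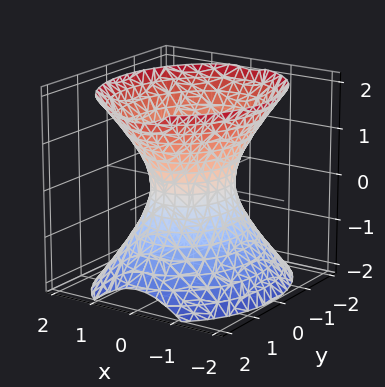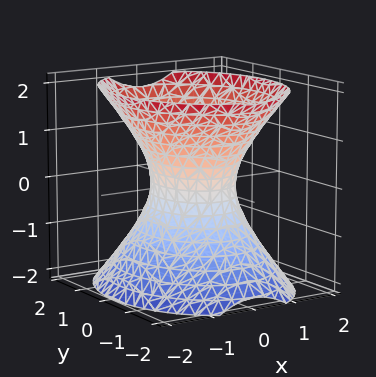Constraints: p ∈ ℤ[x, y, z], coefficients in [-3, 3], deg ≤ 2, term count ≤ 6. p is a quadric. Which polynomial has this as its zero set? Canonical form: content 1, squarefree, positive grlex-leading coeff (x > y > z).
3*x^2 + 2*y^2 - 2*z^2 - 2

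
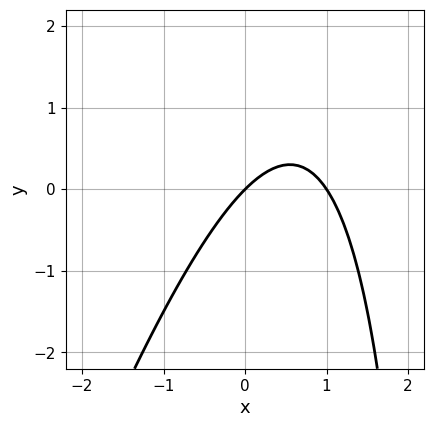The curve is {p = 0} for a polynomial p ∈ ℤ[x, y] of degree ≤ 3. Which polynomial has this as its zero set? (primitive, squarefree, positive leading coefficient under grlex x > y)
1. deg p = 2.
2. From the axis intercepts and sections: the x-axis gridline crossings are at x ∈ {0, 1}; one y-axis crossing is at y = 0.
3. Solving for integer coefficients yields p as stated.

3*x^2 - x*y - 3*x + 3*y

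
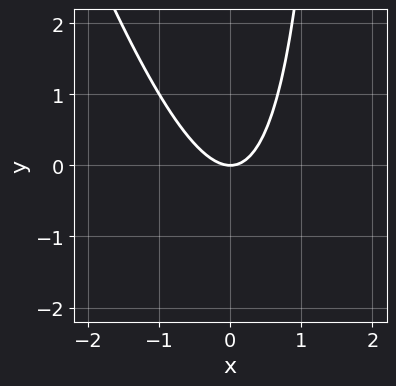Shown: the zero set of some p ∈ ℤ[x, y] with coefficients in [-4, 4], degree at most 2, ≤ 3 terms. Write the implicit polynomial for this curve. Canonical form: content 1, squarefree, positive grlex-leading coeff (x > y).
1. Degree: no degree-1 curve has this shape, so deg p = 2.
2. Checking where it meets the axes: one y-axis crossing is at y = 0; one x-axis crossing is at x = 0.
3. Fitting integer coefficients to these (and the overall shape) gives p.

3*x^2 + x*y - 2*y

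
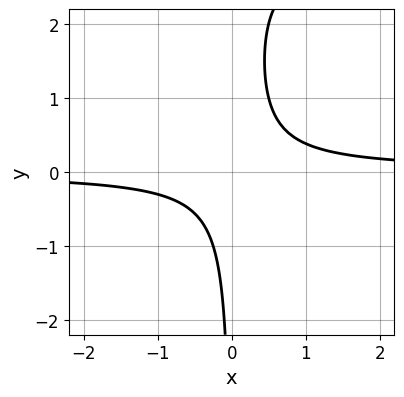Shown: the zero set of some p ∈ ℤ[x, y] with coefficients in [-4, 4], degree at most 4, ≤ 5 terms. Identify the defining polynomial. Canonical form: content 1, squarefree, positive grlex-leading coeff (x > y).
x*y^2 - 3*x*y + 1

(a) The degree is 3 — a generic line meets the curve in up to 3 points.
(b) Observable constraints: the curve avoids every integer y-axis point in the box; the curve avoids every integer x-axis point in the box.
(c) These observations pin down the coefficients.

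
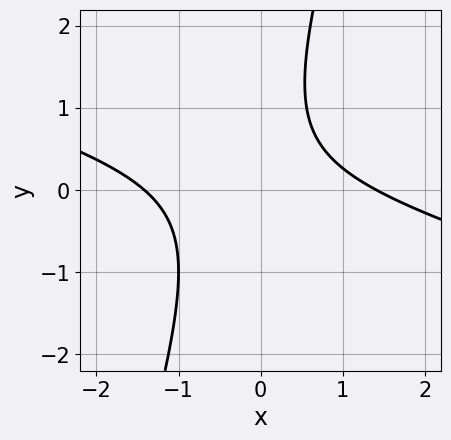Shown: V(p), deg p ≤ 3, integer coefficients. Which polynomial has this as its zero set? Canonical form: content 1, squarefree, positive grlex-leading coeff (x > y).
x^2 + 3*x*y - y^2 + y - 2

The degree is 2 — no degree-1 curve has this shape.
From the axis intercepts and sections: the curve avoids every integer y-axis point in the box.
Putting this together gives p.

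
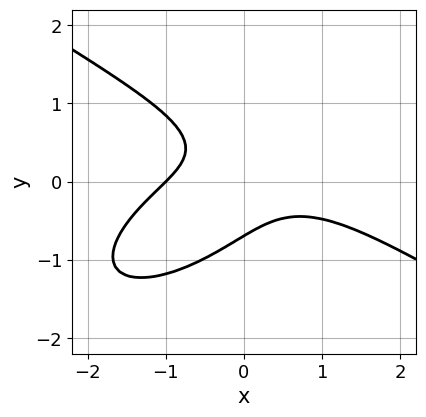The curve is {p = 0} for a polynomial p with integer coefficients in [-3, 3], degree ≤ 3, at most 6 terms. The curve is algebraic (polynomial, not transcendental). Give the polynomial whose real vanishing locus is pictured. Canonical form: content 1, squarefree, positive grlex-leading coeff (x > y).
deg p = 3. A generic line meets the curve in up to 3 points.
Checking where it meets the axes: one x-axis crossing is at x = -1.
These observations pin down the coefficients.

x^3 - x*y^2 + 3*y^3 + 3*x*y + 1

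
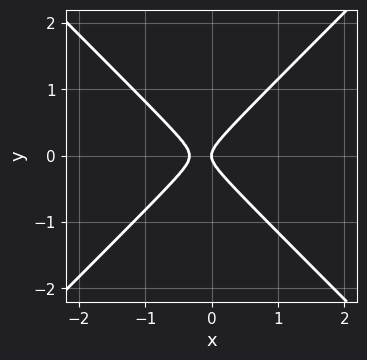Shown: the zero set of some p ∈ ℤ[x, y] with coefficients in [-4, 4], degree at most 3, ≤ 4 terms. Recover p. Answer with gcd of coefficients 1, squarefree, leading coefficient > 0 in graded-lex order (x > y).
(a) deg p = 2. No degree-1 curve has this shape.
(b) Symmetries: the y ↦ −y reflection is a symmetry, so y appears only in even powers.
(c) Reading off the gridlines: it meets the y-axis at y = 0 (among the integer gridlines); it crosses the x-axis at the gridline x = 0.
(d) Together with the visible shape, these determine p as stated.

3*x^2 - 3*y^2 + x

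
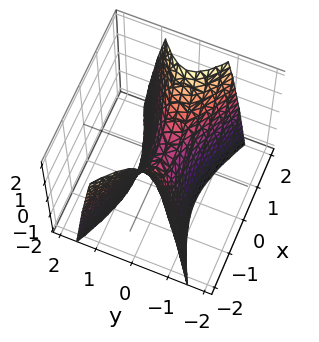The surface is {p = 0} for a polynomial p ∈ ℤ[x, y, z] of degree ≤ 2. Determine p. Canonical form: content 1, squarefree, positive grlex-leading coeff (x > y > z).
x^2 - 3*y^2 - z

deg p = 2. A hyperbolic paraboloid; a quadric.
Symmetries: it's symmetric under y → −y, forcing even powers of y; it's symmetric under x → −x, forcing even powers of x.
From the axis intercepts and sections: one z-axis crossing is at z = 0; one y-axis crossing is at y = 0.
Matching integer coefficients to the picture gives p.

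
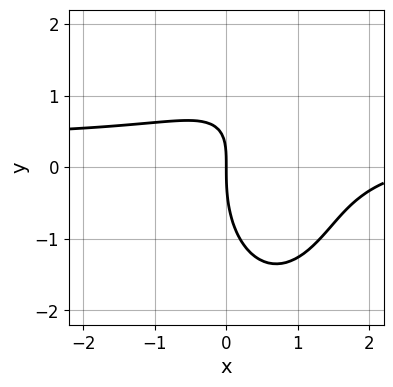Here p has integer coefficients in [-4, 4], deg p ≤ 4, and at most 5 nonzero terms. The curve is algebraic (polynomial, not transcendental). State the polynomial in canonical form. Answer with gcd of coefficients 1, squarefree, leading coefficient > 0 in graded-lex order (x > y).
1. The degree is 3 — the shape is more complex than any degree-2 curve.
2. Observable constraints: one x-axis crossing is at x = 0; it meets the y-axis at y = 0 (among the integer gridlines).
3. These observations pin down the coefficients.

3*x^2*y + y^3 - x^2 - 3*x*y + 3*x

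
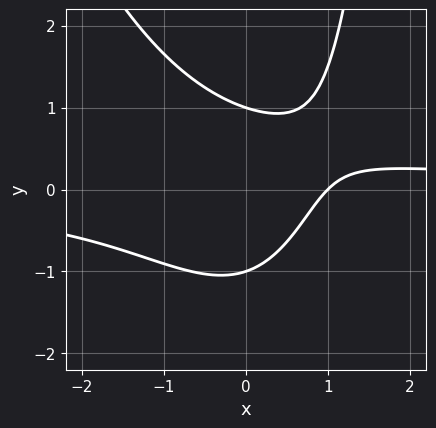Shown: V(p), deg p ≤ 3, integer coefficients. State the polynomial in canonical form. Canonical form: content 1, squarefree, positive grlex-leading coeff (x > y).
3*x^2*y + x*y^2 - 3*y^2 - 3*x + 3

Degree: a generic line meets the curve in up to 3 points, so deg p = 3.
From the axis intercepts and sections: it crosses the x-axis at the gridline x = 1; among the integer gridlines, it crosses the y-axis at y ∈ {-1, 1}.
Solving for integer coefficients yields p as stated.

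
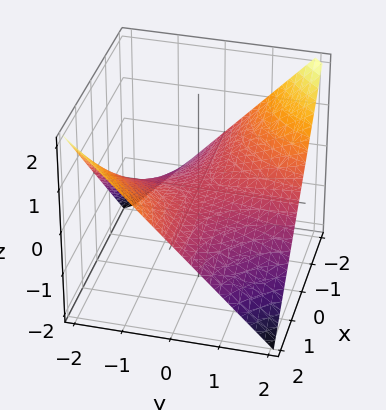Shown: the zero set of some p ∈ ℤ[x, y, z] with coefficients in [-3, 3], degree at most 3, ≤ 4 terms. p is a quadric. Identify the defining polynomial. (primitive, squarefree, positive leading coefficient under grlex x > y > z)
x*y + 2*z

First, the degree is 2 — a hyperbolic paraboloid; a quadric.
Next, observable constraints: the visible x-axis segment lies entirely on the surface; every point of the y-axis in the box is on the surface.
Finally, these observations pin down the coefficients.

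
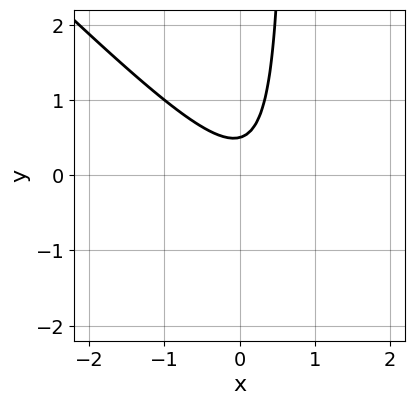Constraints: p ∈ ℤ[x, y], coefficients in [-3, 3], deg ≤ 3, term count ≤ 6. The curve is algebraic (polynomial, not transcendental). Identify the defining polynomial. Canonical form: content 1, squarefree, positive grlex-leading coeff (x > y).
3*x^2 + 3*x*y - x - 2*y + 1

1. The degree is 2 — the shape is more complex than any degree-1 curve.
2. Observable constraints: no x-intercept at any integer in the box.
3. Matching integer coefficients to the picture gives p.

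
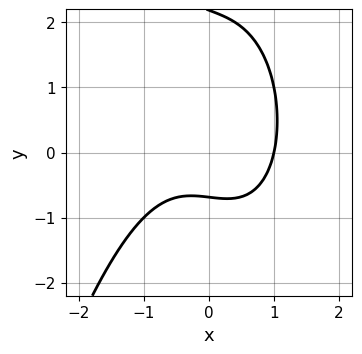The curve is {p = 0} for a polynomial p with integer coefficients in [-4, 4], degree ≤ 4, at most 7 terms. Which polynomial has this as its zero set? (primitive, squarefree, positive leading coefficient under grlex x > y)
First, the degree is 3 — no degree-2 curve has this shape.
Then, observable constraints: one x-axis crossing is at x = 1.
Finally, putting this together gives p.

3*x^3 + x*y + 2*y^2 - 3*y - 3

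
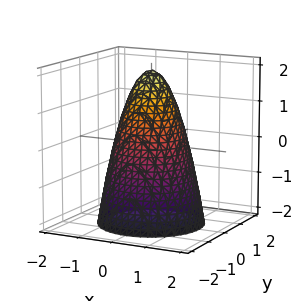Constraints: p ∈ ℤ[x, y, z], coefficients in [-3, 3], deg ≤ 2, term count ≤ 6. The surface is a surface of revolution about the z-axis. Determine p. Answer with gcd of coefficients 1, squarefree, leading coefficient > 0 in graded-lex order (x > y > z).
First, deg p = 2. No degree-1 surface has this shape.
Next, symmetry: the surface is invariant under rotation about z: p = q(x² + y², z).
Then, from the visible intercepts: it meets the z-axis at z = 2 (among the integer gridlines); among the integer gridlines, it crosses the y-axis at y ∈ {-1, 1}; a circular section at z = 0 has radius exactly 1; the x-axis gridline crossings are at x ∈ {-1, 1}.
Finally, assembling these constraints gives the stated polynomial.

2*x^2 + 2*y^2 + z - 2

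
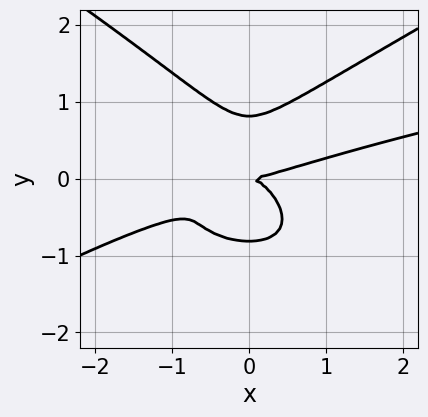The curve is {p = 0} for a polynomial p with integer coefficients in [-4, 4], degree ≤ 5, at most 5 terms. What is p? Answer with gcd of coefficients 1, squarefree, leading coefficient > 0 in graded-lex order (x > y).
Degree: no degree-3 curve has this shape, so deg p = 4.
Checking where it meets the axes: it meets the x-axis at x = 0 (among the integer gridlines); it meets the y-axis at y = 0 (among the integer gridlines).
These observations pin down the coefficients.

x^2*y^2 - 3*y^4 - x^3 + 3*x^2*y + 2*y^2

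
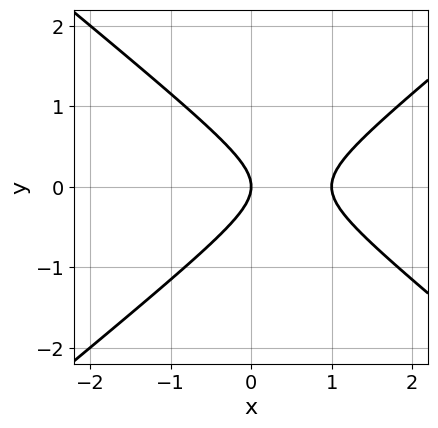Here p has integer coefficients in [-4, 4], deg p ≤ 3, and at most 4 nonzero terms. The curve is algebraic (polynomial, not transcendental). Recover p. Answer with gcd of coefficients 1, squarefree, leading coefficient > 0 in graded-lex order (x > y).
2*x^2 - 3*y^2 - 2*x

First, degree: a generic line meets the curve in up to 2 points, so deg p = 2.
Then, symmetries: it's symmetric under y → −y, forcing even powers of y.
Next, reading off the gridlines: it meets the y-axis at y = 0 (among the integer gridlines); the x-axis gridline crossings are at x ∈ {0, 1}.
Finally, fitting integer coefficients to these (and the overall shape) gives p.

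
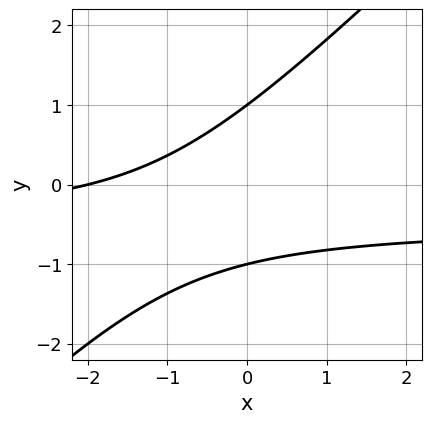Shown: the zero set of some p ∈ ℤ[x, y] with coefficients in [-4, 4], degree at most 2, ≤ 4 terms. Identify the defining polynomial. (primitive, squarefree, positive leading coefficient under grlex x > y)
2*x*y - 2*y^2 + x + 2

1. deg p = 2. The shape is more complex than any degree-1 curve.
2. Reading off the gridlines: the y-axis gridline crossings are at y ∈ {-1, 1}; it meets the x-axis at x = -2 (among the integer gridlines).
3. Fitting integer coefficients to these (and the overall shape) gives p.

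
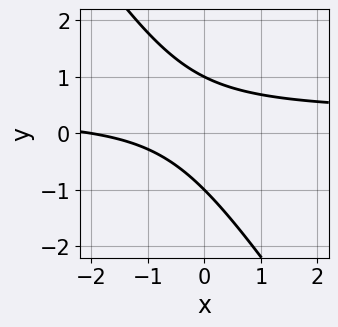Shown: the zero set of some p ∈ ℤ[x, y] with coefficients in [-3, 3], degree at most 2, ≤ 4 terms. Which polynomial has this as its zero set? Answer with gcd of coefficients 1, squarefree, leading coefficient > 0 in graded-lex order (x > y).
3*x*y + 2*y^2 - x - 2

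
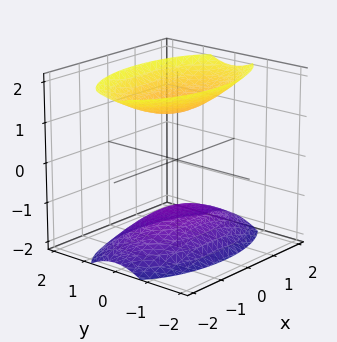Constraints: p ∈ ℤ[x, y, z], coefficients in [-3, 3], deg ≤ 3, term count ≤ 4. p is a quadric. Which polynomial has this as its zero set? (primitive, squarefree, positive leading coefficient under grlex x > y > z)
x^2 + 3*y^2 - 2*z^2 + 3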